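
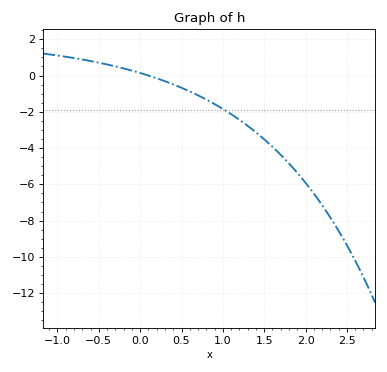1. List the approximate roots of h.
0.1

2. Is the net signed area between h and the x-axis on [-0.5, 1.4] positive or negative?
negative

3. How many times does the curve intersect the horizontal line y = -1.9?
1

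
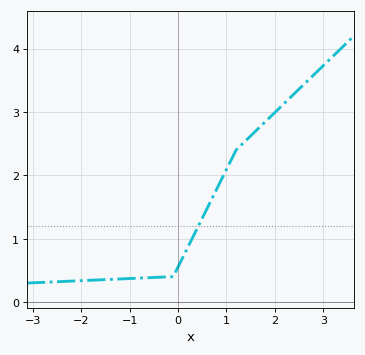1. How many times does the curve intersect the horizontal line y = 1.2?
1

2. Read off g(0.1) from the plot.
0.708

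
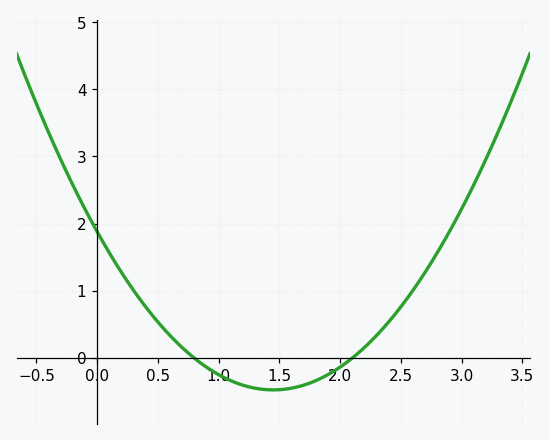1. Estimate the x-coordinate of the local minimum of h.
1.4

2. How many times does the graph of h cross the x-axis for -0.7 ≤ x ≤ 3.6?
2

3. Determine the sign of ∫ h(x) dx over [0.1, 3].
positive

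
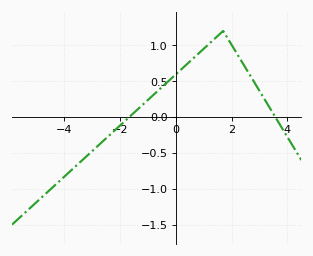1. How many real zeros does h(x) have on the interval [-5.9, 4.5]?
2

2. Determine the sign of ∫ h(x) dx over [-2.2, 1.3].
positive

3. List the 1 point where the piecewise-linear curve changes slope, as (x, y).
(1.7, 1.2)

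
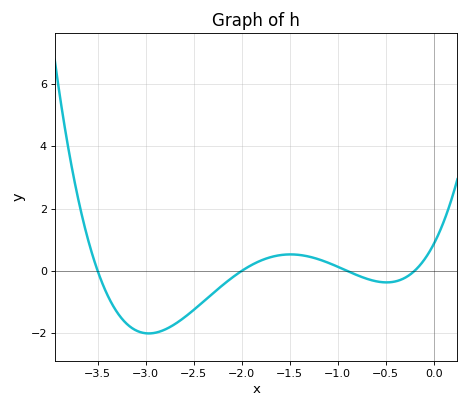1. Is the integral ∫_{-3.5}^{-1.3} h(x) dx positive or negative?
negative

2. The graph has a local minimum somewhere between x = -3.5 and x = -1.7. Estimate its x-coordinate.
-3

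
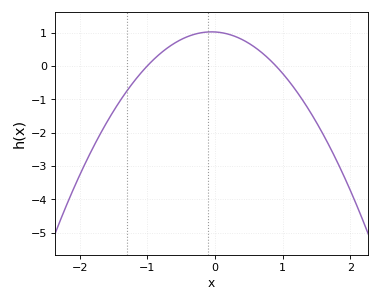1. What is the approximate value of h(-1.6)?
-1.69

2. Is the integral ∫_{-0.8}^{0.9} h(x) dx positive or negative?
positive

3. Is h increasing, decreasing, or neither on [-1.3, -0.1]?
increasing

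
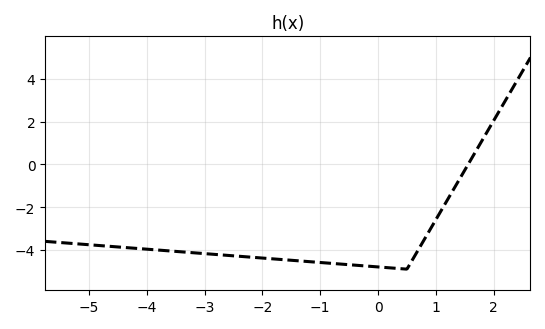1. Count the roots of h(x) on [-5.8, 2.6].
1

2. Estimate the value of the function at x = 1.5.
-0.2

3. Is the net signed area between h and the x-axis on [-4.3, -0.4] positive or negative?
negative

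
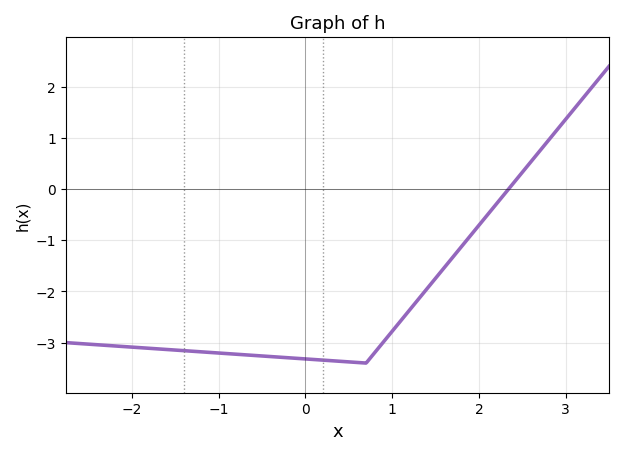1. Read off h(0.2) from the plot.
-3.34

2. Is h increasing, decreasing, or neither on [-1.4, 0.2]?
decreasing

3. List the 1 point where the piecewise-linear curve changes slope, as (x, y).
(0.7, -3.4)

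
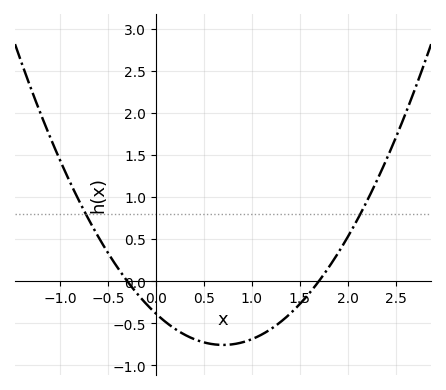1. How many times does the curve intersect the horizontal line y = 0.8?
2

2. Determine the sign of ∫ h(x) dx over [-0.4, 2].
negative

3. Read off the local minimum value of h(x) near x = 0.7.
-0.75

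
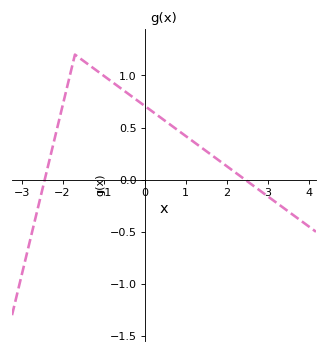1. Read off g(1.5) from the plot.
0.274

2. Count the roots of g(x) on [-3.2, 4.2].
2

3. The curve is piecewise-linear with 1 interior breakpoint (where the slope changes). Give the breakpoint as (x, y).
(-1.7, 1.2)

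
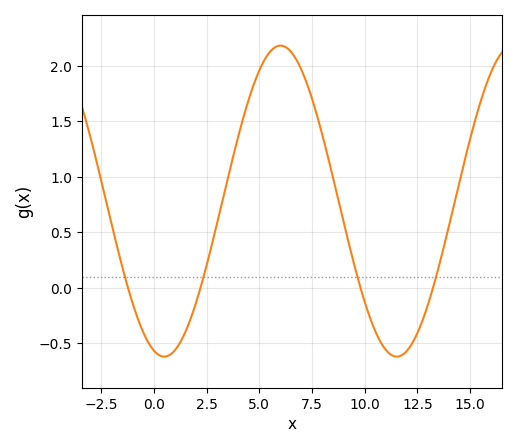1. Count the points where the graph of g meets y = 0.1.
4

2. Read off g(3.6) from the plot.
1.05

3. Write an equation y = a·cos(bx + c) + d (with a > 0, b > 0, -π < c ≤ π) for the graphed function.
y = 1.4cos(0.57x + 2.9) + 0.78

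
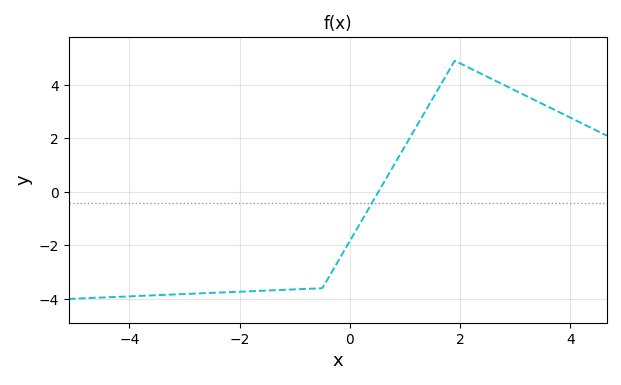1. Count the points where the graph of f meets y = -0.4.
1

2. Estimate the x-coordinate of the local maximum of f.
2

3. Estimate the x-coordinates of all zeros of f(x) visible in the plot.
0.6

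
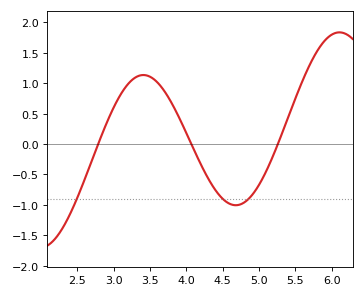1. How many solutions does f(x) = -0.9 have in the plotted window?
3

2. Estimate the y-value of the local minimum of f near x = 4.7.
-1.01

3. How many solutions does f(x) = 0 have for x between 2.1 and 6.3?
3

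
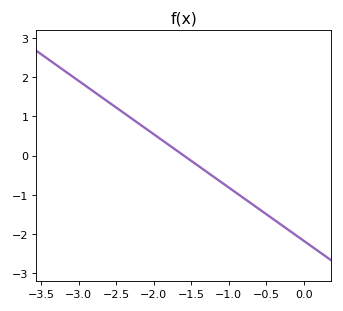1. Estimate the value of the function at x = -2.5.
1.22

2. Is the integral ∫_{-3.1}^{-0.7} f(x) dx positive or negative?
positive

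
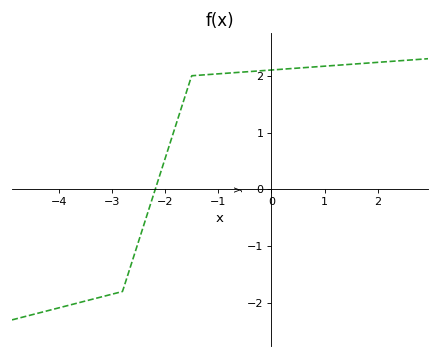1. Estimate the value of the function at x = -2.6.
-1.22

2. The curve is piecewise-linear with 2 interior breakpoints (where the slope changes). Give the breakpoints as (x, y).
(-2.8, -1.8); (-1.5, 2)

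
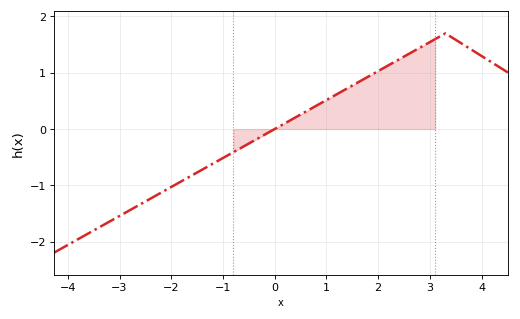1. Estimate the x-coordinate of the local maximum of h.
3.3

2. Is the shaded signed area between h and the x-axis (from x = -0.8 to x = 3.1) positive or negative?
positive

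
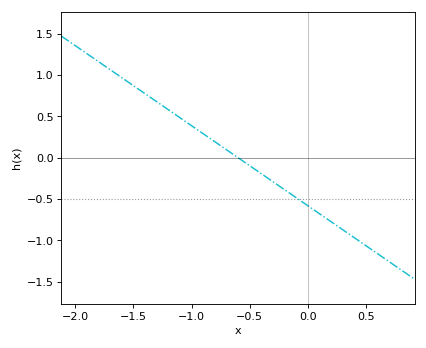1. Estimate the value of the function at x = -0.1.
-0.485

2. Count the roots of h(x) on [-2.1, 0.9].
1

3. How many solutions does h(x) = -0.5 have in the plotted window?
1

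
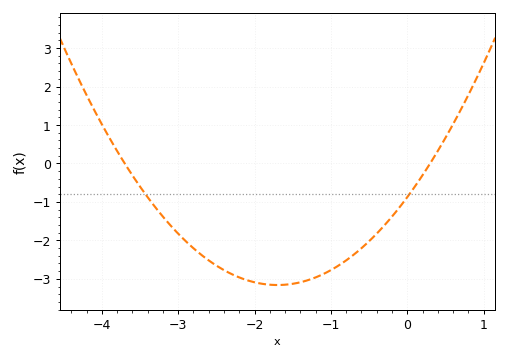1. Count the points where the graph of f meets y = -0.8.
2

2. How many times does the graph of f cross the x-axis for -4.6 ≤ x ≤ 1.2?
2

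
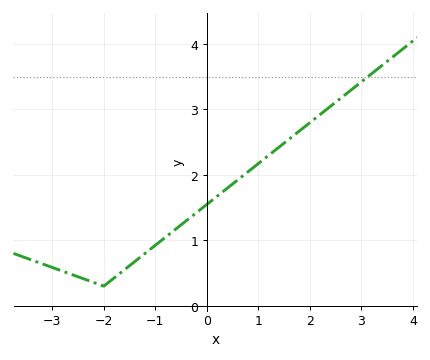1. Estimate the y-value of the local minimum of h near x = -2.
0.3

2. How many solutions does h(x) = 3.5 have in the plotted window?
1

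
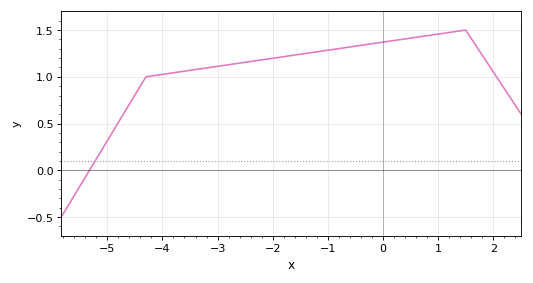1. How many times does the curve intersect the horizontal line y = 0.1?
1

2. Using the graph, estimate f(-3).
1.1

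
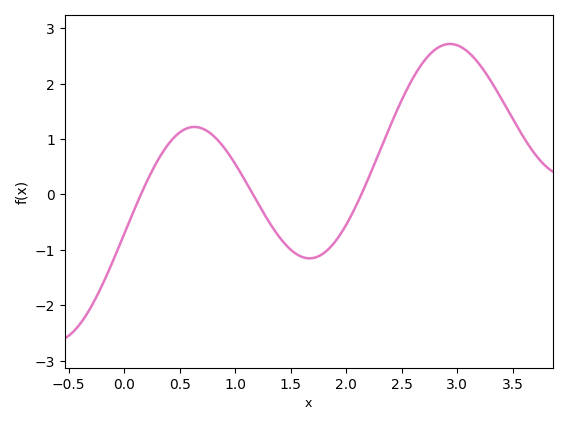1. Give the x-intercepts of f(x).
0.151, 1.16, 2.14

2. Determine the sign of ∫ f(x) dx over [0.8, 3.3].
positive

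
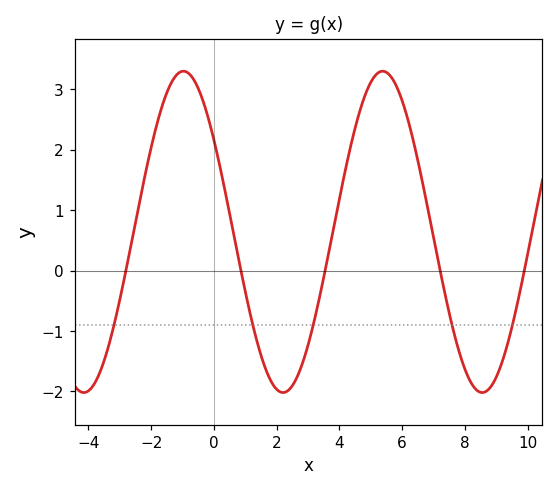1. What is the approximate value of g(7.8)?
-1.32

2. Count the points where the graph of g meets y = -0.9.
5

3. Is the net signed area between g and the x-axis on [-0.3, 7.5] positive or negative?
positive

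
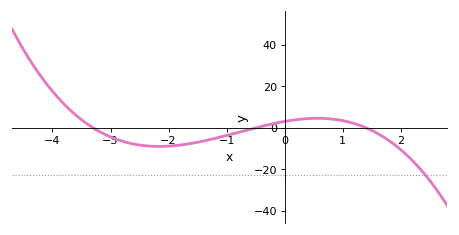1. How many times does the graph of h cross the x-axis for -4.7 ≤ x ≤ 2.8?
3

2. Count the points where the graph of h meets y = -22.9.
1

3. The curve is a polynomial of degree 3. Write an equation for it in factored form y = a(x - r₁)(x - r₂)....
y = -1.33(x + 3.3)(x + 0.5)(x - 1.4)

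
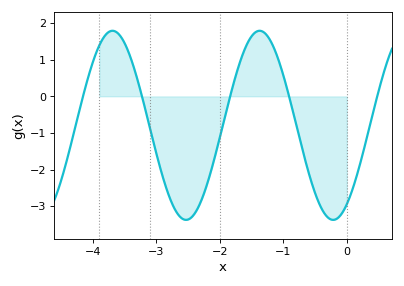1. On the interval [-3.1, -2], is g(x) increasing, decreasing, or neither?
neither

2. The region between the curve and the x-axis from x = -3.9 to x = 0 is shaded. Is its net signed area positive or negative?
negative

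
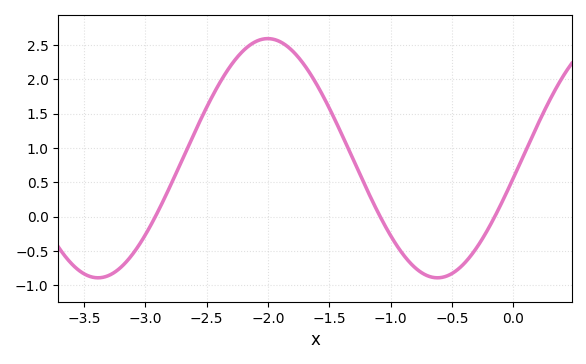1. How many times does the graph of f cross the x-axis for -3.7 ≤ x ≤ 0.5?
3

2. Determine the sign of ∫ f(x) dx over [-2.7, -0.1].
positive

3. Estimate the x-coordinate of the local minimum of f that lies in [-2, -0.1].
-0.6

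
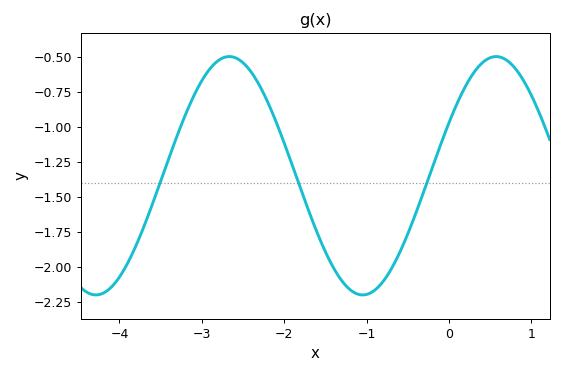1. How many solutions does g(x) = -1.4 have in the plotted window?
3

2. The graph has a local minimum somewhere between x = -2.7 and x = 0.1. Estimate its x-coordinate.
-1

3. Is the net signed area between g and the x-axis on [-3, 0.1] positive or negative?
negative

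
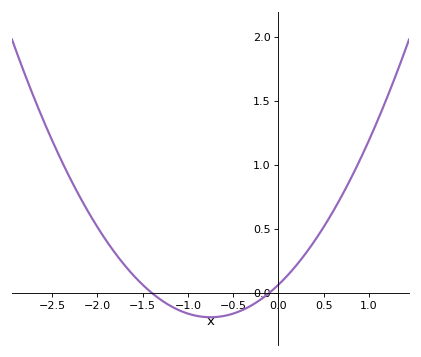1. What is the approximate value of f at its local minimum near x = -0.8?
-0.19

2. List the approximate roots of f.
-1.4, -0.1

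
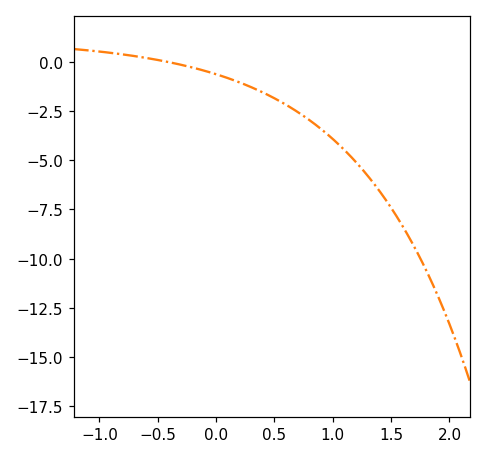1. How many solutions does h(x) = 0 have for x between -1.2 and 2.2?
1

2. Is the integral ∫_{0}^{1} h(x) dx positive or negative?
negative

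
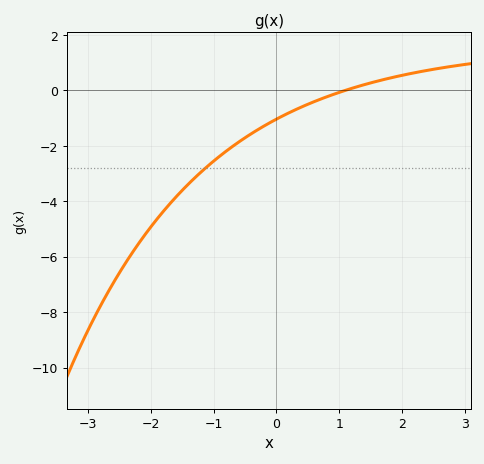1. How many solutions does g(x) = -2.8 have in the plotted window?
1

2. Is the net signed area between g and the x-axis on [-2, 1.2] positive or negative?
negative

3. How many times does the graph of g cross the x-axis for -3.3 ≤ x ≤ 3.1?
1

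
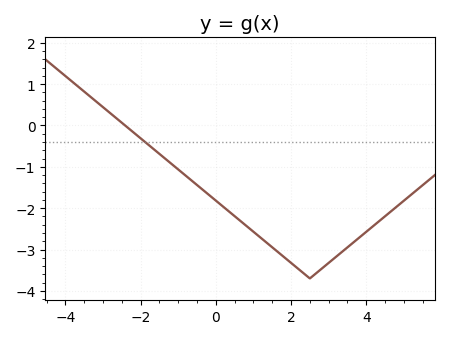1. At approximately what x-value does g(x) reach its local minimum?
2.4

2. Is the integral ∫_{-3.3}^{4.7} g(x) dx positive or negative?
negative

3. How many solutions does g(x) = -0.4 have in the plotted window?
1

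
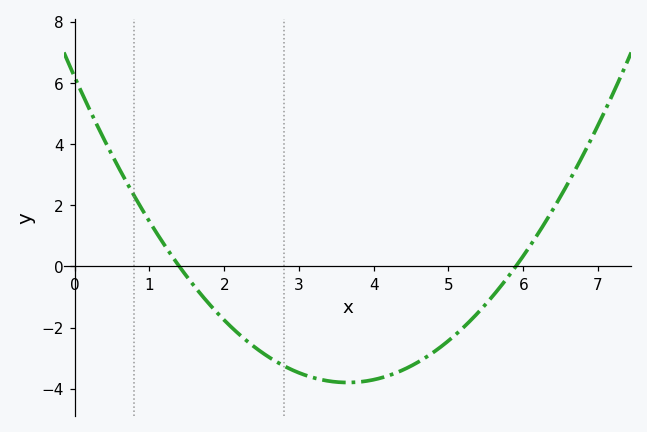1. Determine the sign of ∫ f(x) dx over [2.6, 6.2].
negative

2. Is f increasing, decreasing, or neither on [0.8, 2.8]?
decreasing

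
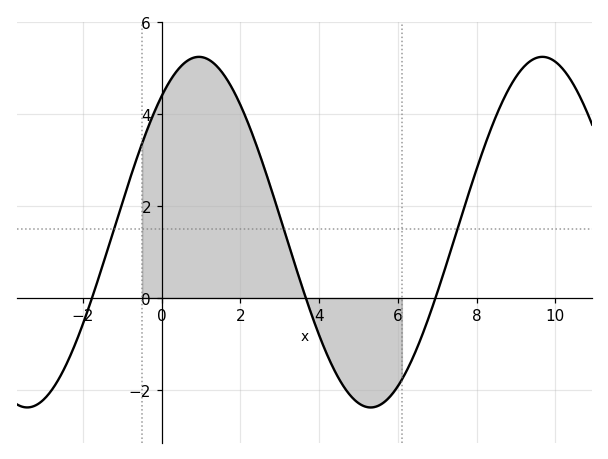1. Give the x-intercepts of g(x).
-1.77, 3.66, 6.96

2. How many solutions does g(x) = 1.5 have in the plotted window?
3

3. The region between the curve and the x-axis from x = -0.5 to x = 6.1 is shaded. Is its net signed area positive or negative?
positive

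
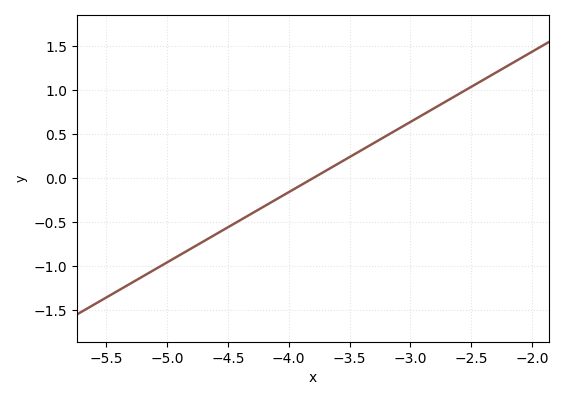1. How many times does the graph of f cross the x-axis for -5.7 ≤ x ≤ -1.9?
1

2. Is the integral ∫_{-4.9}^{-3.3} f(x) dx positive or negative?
negative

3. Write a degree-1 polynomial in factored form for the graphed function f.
y = 0.8(x + 3.8)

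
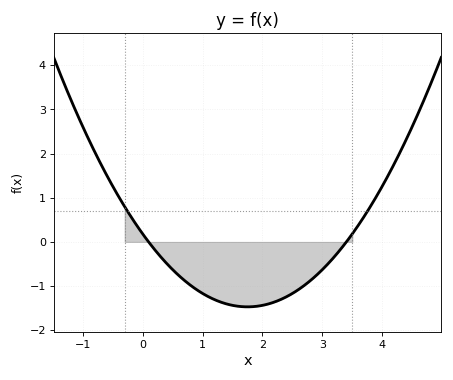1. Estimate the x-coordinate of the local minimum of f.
1.8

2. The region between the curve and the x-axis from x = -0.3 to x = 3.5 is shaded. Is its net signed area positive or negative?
negative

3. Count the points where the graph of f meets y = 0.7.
2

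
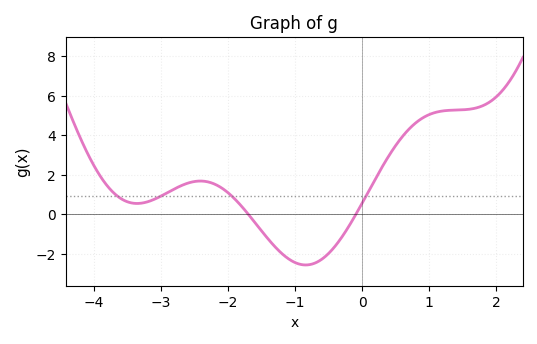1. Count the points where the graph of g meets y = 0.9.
4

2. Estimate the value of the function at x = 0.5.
3.47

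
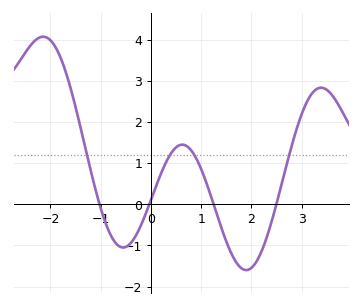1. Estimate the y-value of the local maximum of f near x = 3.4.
2.84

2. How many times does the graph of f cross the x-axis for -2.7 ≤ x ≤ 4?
4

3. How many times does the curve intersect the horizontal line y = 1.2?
4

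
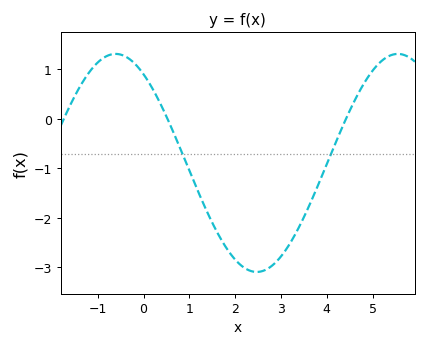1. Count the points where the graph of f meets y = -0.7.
2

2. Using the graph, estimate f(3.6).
-1.8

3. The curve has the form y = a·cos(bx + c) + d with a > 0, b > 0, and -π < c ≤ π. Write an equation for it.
y = 2.2cos(1x + 0.62) - 0.89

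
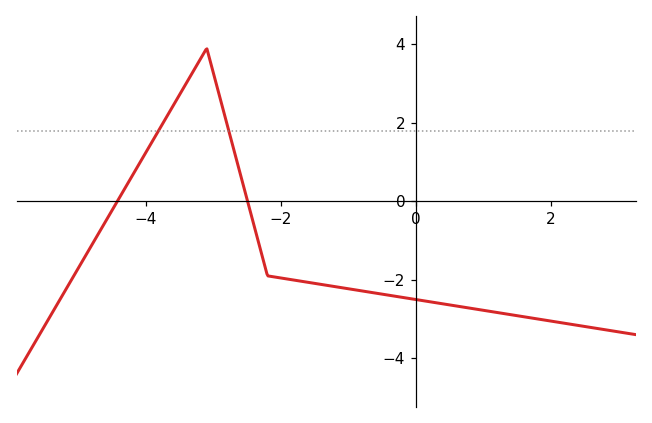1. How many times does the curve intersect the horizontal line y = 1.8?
2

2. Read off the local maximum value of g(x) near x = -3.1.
3.89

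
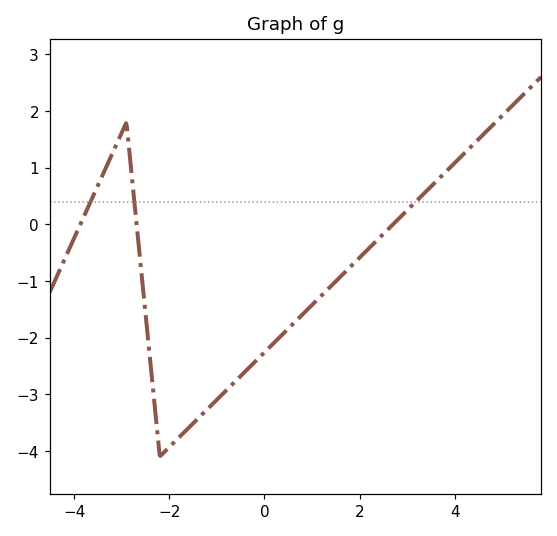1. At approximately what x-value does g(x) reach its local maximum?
-3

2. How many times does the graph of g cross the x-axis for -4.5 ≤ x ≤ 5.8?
3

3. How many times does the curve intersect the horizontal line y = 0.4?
3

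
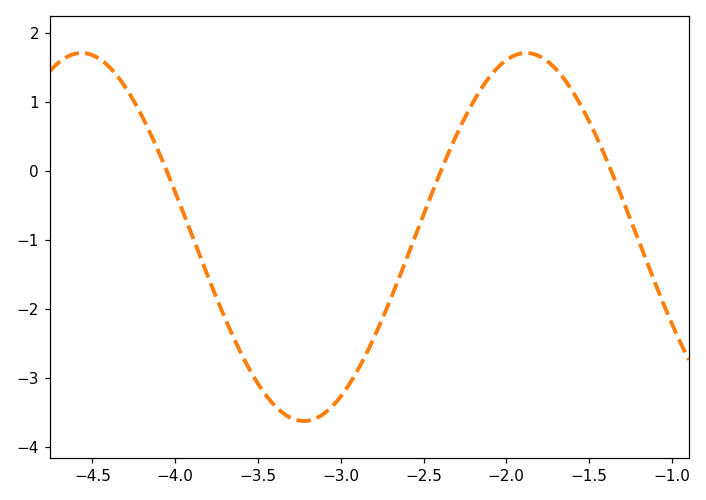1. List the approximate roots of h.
-4.05, -2.39, -1.37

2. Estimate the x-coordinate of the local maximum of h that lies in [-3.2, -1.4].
-1.88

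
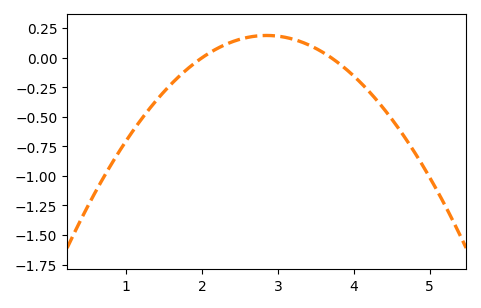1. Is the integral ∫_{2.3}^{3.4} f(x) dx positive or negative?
positive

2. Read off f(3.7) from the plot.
0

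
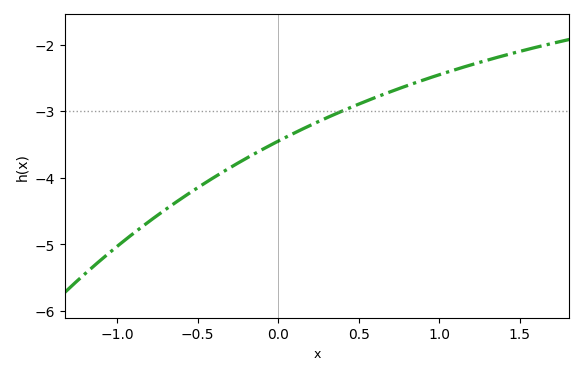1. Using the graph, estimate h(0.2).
-3.2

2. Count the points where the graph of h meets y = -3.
1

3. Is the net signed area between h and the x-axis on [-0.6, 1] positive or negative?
negative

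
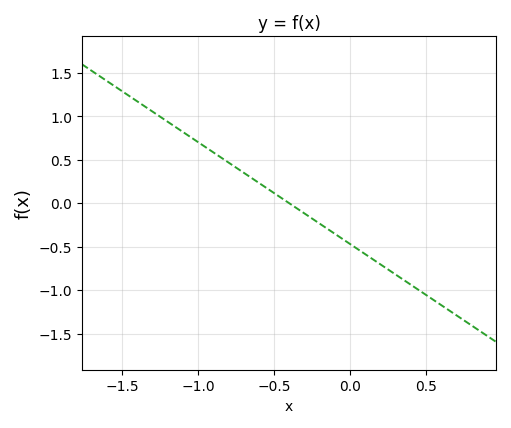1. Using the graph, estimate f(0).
-0.468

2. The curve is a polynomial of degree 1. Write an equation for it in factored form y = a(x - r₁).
y = -1.17(x + 0.4)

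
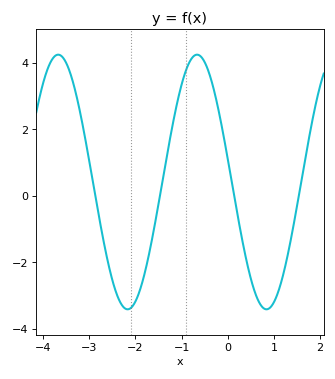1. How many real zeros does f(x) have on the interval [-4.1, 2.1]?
4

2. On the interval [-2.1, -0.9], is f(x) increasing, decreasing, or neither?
increasing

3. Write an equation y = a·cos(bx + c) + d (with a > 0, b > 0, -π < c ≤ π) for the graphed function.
y = 3.83cos(2.1x + 1.4) + 0.42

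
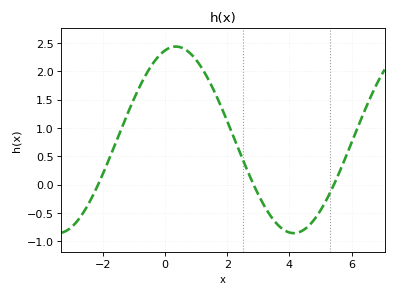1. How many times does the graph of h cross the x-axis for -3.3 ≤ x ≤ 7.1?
3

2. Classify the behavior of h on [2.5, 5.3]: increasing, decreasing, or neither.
neither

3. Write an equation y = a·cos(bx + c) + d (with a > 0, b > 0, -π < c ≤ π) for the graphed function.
y = 1.65cos(0.83x - 0.29) + 0.79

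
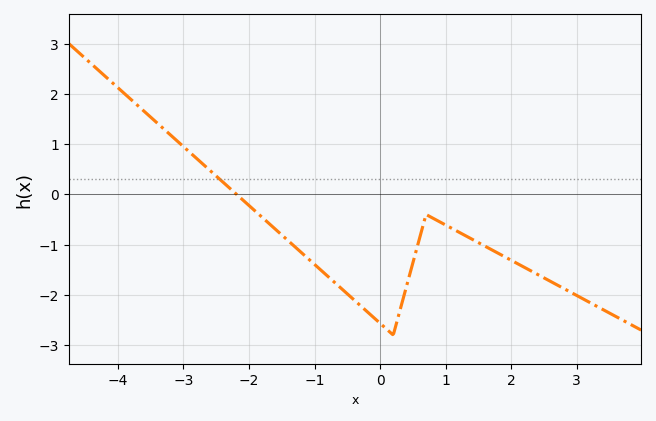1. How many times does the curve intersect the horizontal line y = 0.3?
1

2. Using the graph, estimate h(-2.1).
-0.1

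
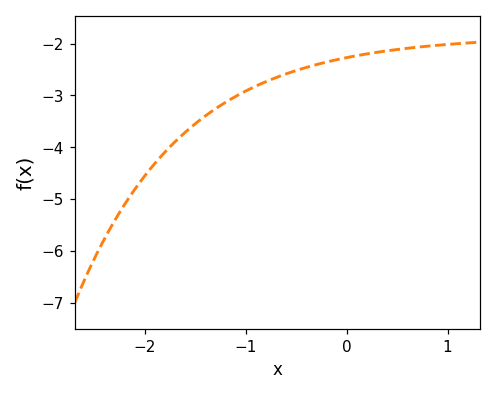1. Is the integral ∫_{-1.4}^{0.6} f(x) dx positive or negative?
negative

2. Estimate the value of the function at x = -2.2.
-5.1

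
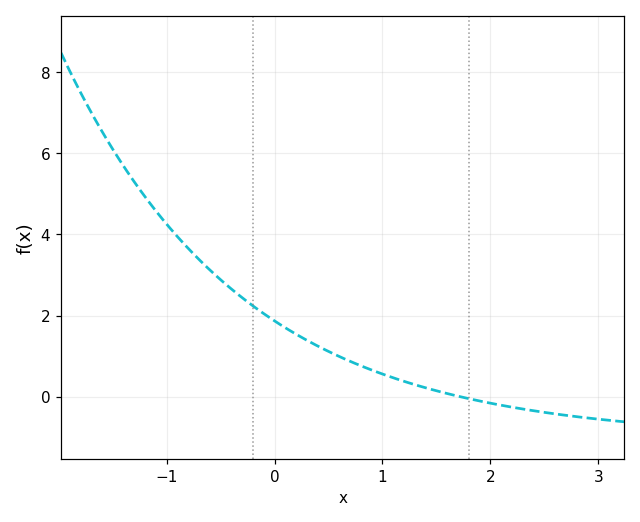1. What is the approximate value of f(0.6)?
1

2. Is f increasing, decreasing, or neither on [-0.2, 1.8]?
decreasing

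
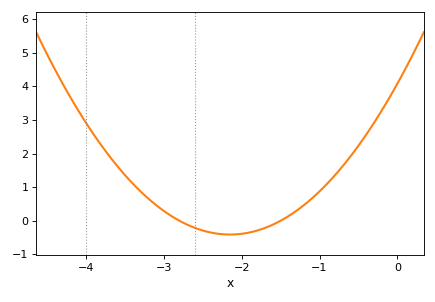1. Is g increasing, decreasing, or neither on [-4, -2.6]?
decreasing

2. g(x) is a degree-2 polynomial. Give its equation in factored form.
y = 0.97(x + 2.8)(x + 1.5)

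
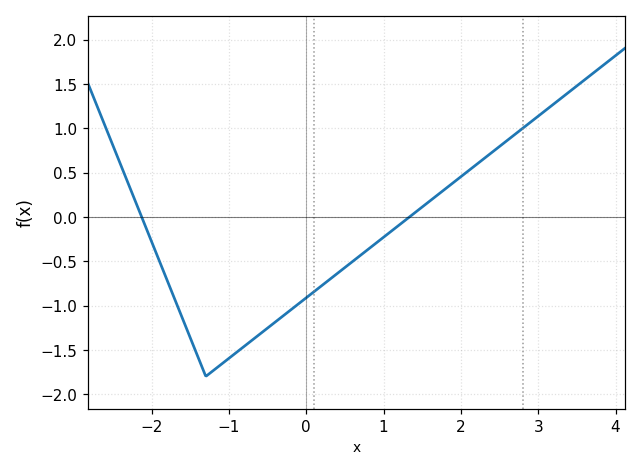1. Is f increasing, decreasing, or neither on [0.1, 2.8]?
increasing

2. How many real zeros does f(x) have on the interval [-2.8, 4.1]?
2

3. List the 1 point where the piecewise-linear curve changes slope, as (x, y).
(-1.3, -1.8)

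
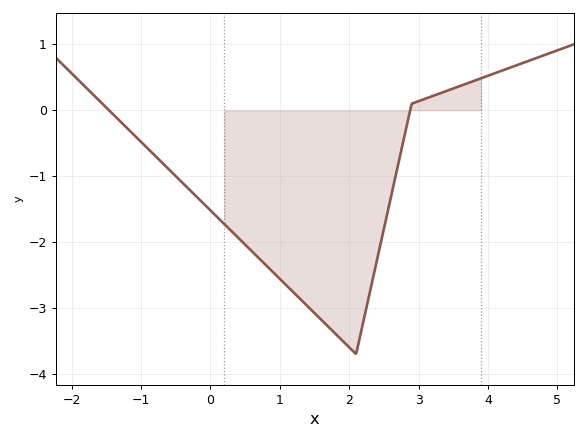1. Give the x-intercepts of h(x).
-1.46, 2.88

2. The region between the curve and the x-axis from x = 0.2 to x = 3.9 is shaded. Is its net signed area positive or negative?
negative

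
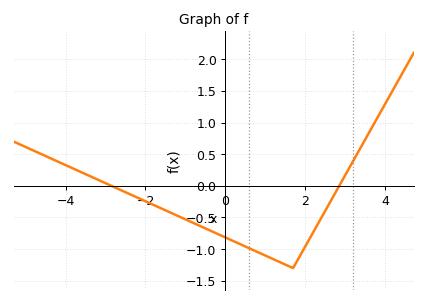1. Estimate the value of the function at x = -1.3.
-0.45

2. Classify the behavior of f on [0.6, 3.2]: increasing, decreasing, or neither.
neither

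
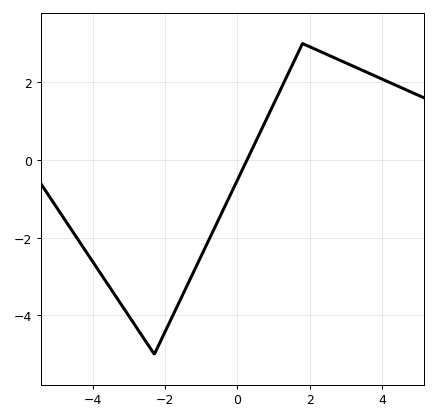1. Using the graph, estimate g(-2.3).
-5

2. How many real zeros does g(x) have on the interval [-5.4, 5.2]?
1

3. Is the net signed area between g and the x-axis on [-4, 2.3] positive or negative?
negative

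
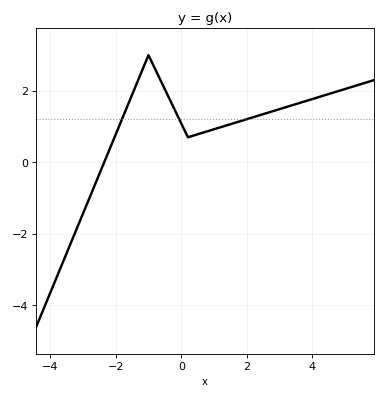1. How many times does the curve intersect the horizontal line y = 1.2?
3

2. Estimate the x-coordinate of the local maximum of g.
-0.998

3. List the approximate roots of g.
-2.35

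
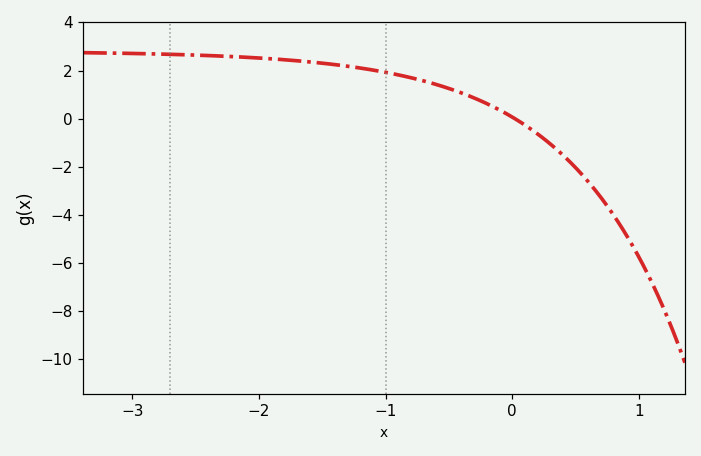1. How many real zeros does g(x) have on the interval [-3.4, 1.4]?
1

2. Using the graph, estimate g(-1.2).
2.1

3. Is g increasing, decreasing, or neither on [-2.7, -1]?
decreasing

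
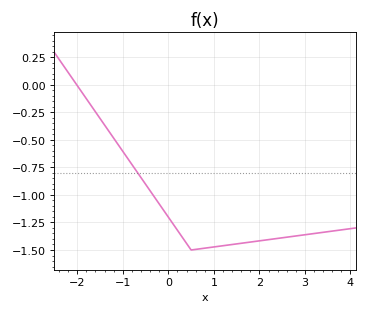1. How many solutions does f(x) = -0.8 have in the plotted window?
1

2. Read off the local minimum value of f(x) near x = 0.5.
-1.5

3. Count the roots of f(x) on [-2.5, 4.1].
1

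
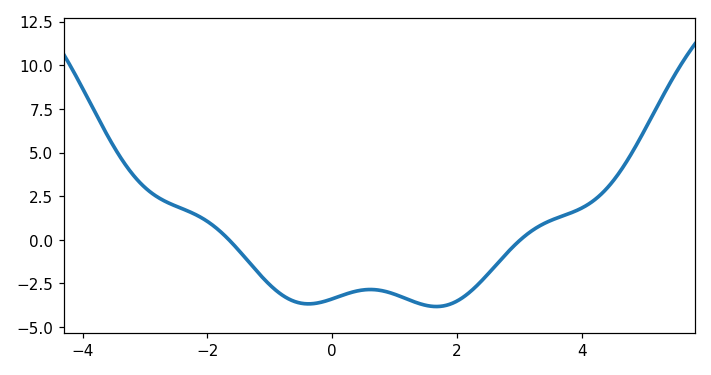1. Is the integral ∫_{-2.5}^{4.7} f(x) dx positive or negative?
negative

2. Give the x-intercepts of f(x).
-1.6, 3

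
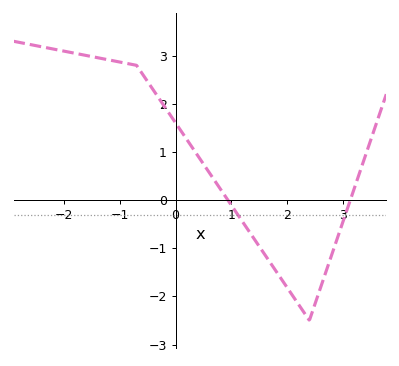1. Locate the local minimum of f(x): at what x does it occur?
2.4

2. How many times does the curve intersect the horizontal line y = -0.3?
2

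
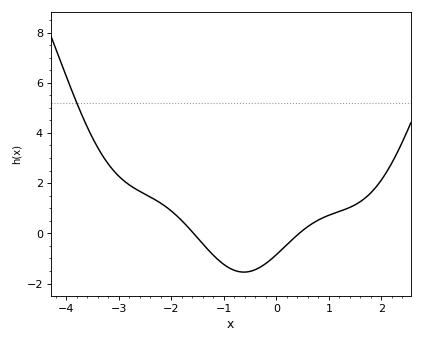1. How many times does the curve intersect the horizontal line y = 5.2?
1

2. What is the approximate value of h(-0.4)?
-1.4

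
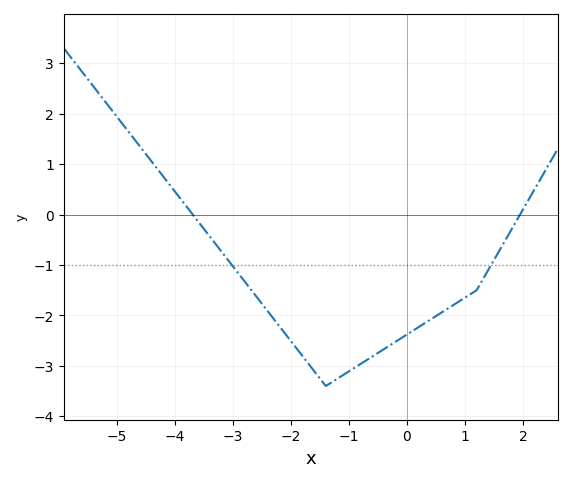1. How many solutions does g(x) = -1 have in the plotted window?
2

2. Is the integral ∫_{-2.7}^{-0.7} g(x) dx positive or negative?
negative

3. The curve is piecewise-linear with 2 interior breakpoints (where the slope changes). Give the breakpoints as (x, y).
(-1.4, -3.4); (1.2, -1.5)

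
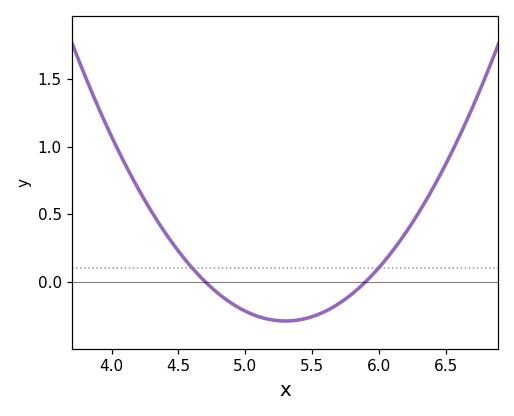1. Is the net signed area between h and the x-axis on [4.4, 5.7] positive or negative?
negative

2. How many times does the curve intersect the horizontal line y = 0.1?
2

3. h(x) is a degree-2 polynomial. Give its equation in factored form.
y = 0.81(x - 4.7)(x - 5.9)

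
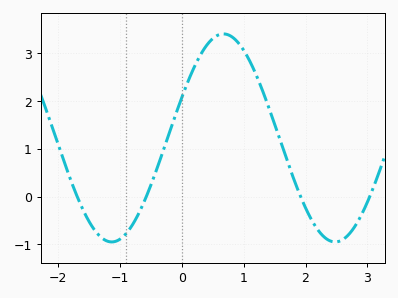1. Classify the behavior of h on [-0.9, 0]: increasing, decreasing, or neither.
increasing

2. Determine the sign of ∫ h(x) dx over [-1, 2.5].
positive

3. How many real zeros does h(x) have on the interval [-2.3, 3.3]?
4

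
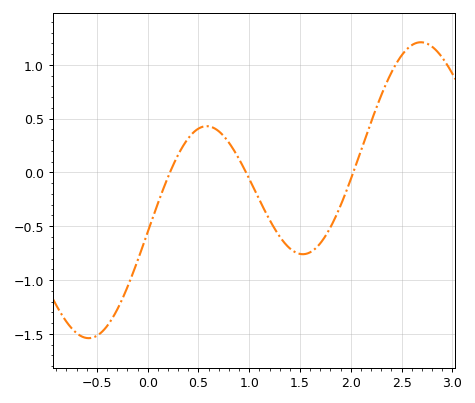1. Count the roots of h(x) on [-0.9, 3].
3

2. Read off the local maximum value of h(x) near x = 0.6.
0.45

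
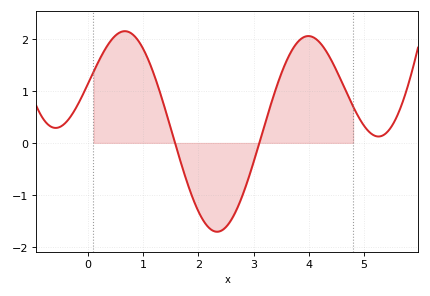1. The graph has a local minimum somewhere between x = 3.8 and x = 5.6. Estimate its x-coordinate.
5.26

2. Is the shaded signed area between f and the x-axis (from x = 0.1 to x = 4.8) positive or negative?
positive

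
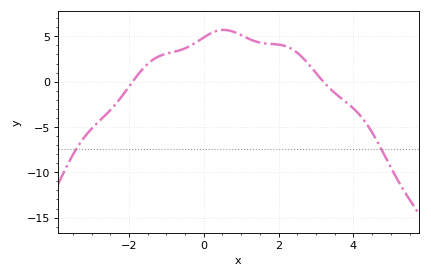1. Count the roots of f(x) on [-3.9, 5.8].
2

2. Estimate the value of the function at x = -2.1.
-1.12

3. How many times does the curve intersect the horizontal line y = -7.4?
2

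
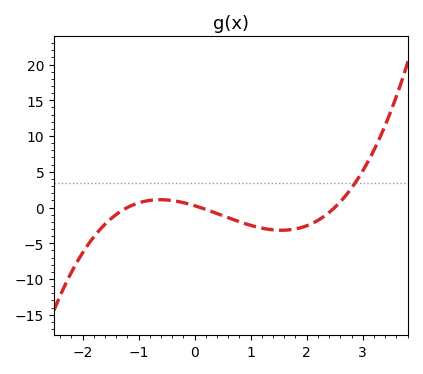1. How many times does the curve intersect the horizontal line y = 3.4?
1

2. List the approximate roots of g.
-1.2, 0.1, 2.5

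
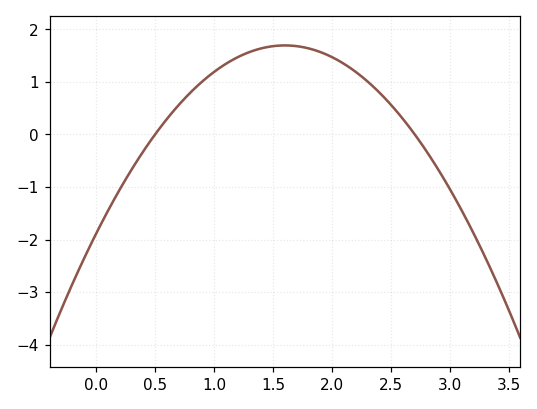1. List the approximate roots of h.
0.5, 2.7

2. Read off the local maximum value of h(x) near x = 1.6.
1.7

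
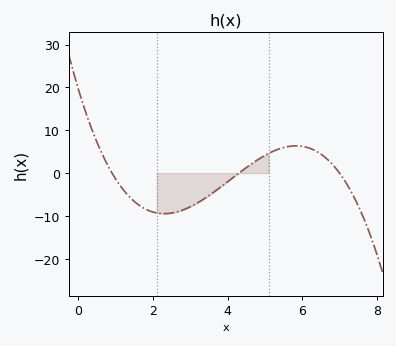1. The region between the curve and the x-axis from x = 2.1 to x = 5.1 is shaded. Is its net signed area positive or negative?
negative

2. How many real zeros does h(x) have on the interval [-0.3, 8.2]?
3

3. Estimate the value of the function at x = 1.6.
-7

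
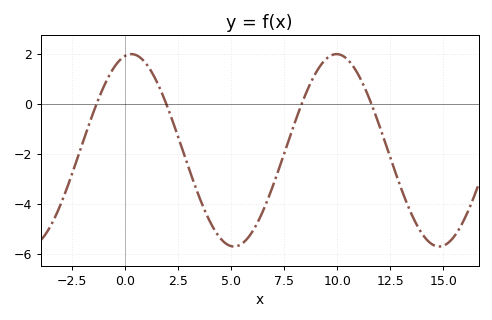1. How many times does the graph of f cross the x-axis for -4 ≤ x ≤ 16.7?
4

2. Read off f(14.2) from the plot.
-5.4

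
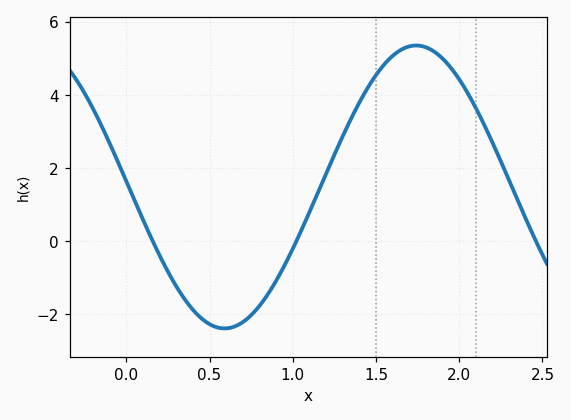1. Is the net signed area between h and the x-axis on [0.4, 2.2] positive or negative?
positive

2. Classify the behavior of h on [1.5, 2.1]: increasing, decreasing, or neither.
neither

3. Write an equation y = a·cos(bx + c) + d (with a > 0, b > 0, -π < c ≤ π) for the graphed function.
y = 3.87cos(2.73x + 1.53) + 1.48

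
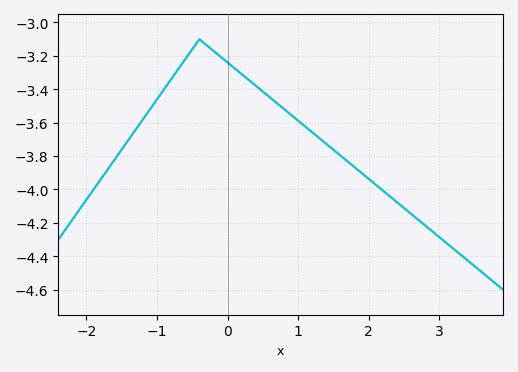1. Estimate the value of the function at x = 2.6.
-4.15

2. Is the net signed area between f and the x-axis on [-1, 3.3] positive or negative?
negative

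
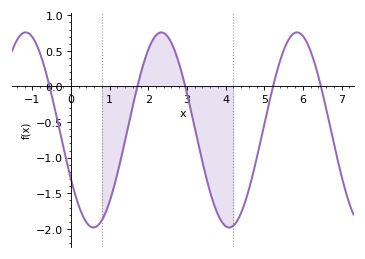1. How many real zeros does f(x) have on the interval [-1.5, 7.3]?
5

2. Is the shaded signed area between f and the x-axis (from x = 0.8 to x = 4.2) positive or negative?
negative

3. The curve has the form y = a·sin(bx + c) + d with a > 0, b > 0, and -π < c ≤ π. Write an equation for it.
y = 1.37sin(1.79x - 2.61) - 0.61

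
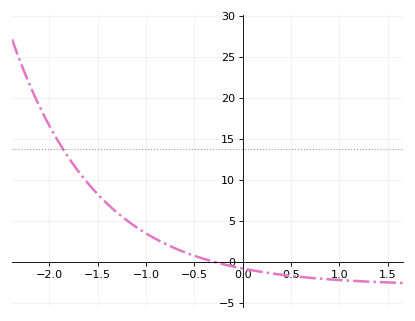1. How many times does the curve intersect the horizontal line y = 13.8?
1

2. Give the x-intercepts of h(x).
-0.291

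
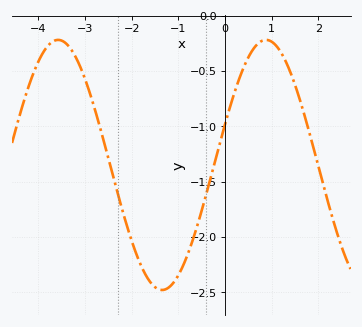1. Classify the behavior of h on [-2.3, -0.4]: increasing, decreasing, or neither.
neither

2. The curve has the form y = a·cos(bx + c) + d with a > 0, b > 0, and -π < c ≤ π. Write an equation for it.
y = 1.13cos(1.41x - 1.24) - 1.35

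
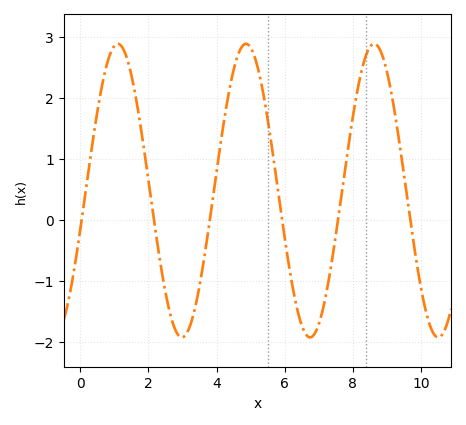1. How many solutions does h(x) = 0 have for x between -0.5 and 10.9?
6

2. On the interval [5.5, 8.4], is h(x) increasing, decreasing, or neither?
neither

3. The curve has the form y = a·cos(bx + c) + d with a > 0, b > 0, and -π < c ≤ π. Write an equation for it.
y = 2.41cos(1.7x - 1.8) + 0.48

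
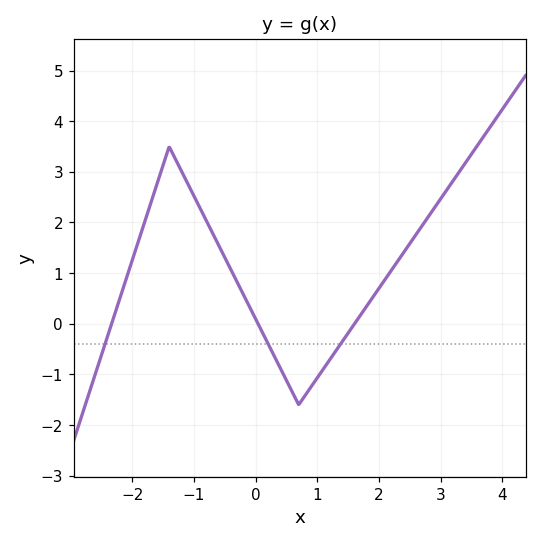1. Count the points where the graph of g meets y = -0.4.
3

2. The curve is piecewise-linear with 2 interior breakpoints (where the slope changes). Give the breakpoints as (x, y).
(-1.4, 3.5); (0.7, -1.6)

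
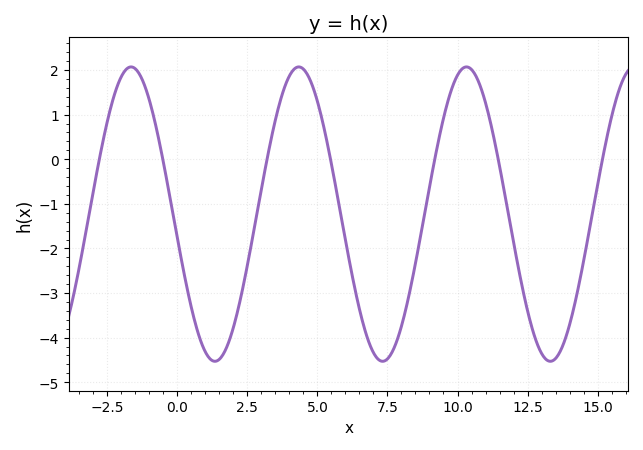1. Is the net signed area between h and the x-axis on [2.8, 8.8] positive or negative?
negative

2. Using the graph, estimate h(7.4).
-4.5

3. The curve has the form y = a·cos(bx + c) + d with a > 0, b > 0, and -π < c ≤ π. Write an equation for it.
y = 3.3cos(1.1x + 1.7) - 1.23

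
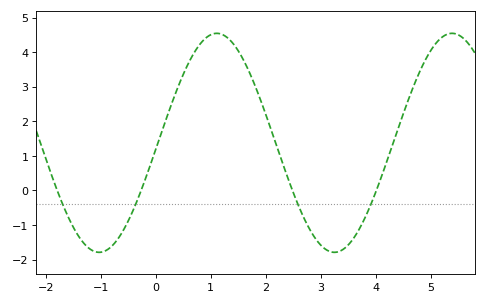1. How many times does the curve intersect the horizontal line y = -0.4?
4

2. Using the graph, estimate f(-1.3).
-1.5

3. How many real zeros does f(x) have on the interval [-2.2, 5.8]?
4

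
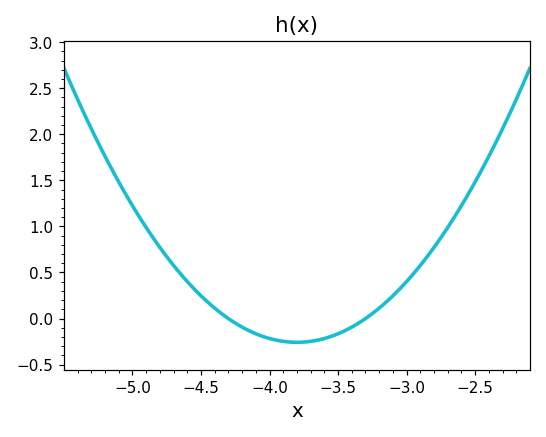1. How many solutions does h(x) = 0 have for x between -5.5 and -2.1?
2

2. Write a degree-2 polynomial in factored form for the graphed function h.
y = 1.03(x + 4.3)(x + 3.3)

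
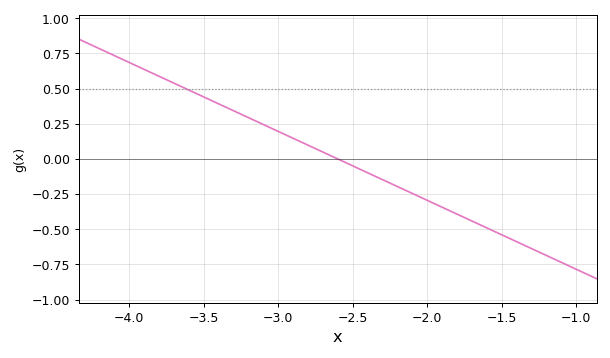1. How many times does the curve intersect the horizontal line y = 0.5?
1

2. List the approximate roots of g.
-2.6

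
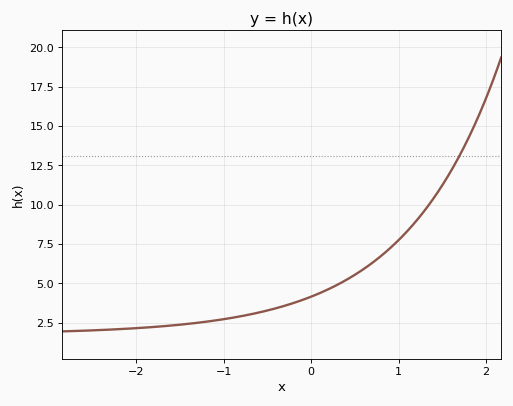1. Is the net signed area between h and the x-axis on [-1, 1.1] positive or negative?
positive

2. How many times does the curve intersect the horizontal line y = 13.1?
1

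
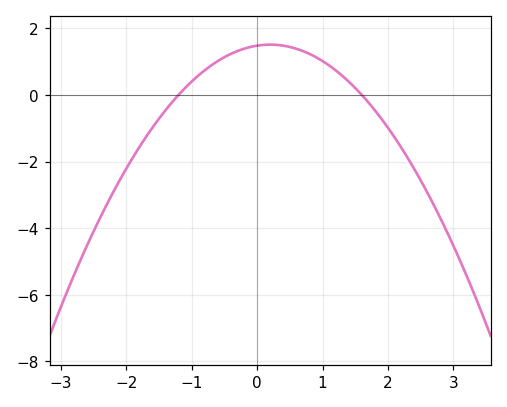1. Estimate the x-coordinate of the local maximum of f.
0.2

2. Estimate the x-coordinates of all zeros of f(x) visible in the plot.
-1.2, 1.6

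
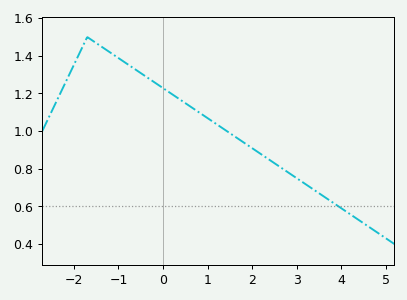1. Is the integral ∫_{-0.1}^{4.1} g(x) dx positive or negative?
positive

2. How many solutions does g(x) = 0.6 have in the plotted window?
1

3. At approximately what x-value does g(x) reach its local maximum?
-1.6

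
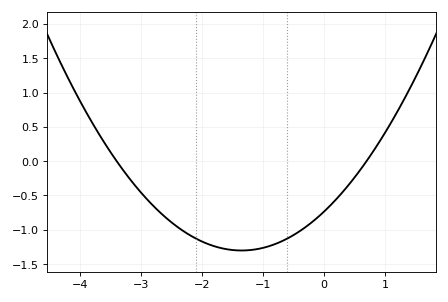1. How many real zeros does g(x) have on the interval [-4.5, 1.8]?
2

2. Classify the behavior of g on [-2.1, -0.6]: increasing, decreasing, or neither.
neither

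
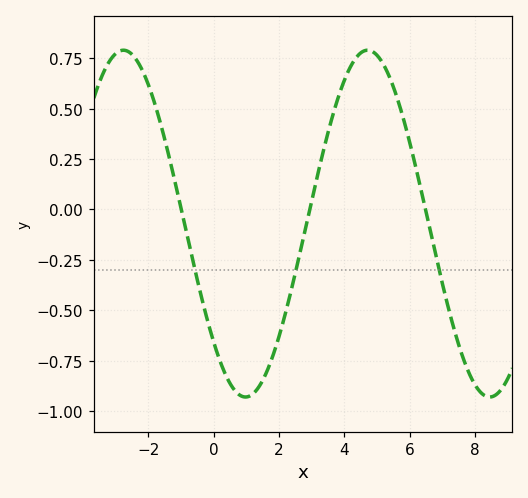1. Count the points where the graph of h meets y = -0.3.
3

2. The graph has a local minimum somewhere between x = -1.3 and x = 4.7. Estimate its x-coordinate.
1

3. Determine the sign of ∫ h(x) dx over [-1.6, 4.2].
negative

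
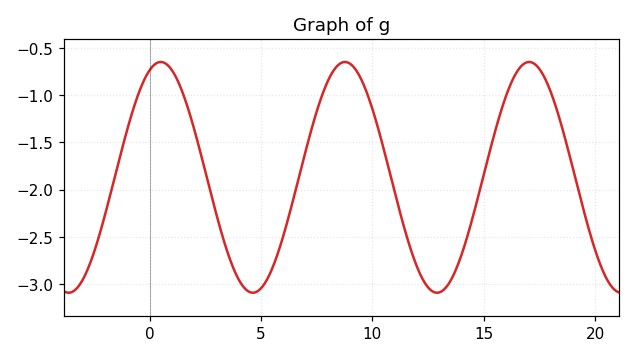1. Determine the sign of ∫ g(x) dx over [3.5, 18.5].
negative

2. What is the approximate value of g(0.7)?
-0.65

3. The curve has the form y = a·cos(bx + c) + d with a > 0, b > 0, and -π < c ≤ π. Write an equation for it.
y = 1.22cos(0.76x - 0.38) - 1.87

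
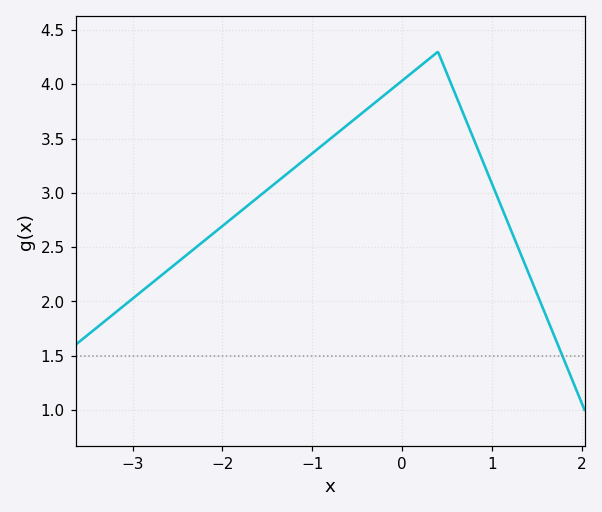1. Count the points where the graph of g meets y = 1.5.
1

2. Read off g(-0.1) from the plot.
3.97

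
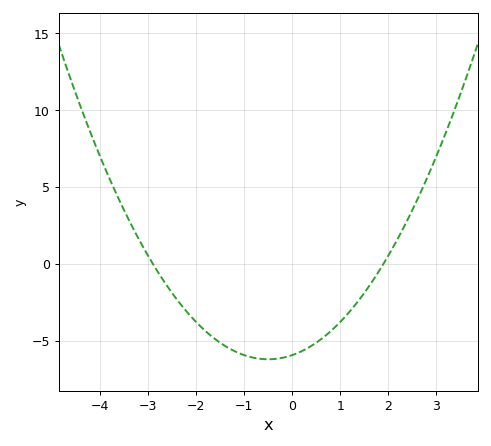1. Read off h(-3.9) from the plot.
6.5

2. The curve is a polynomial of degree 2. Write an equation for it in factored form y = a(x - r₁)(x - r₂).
y = 1.08(x + 2.9)(x - 1.9)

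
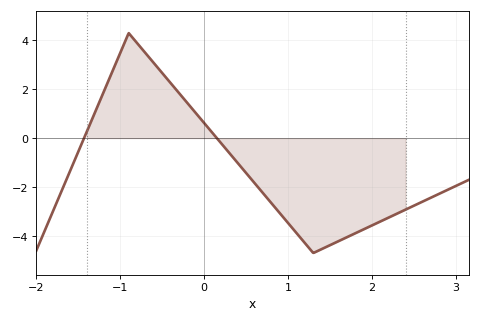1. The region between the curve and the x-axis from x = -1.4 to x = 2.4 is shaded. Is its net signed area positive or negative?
negative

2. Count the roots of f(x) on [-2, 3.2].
2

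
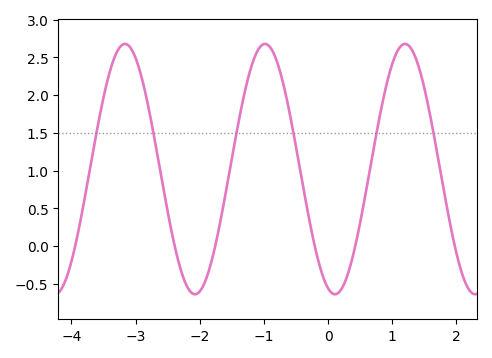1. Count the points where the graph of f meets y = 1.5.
6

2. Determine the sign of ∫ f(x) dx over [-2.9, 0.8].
positive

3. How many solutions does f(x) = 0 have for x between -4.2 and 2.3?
6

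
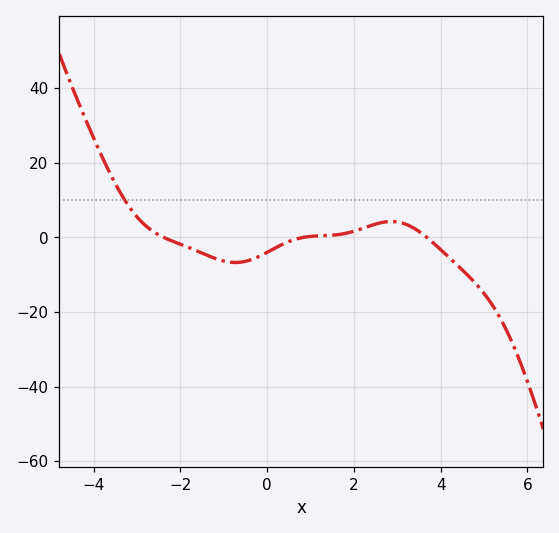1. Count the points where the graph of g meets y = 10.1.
1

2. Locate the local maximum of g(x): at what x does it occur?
2.8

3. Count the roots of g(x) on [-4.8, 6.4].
3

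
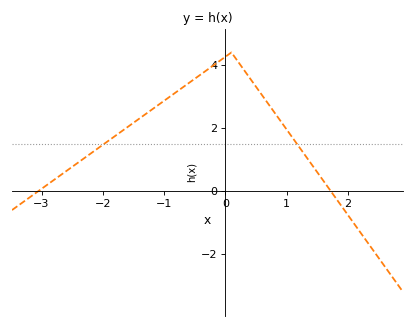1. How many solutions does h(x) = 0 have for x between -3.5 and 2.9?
2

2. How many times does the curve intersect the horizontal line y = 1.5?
2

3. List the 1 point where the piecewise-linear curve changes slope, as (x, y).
(0.1, 4.4)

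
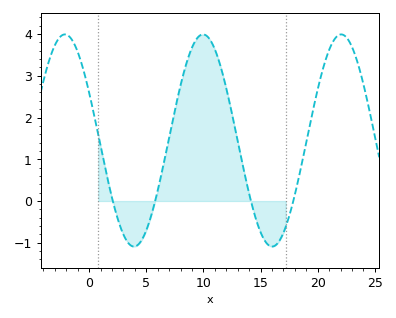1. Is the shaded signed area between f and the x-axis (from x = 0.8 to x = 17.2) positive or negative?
positive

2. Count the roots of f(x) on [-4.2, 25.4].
4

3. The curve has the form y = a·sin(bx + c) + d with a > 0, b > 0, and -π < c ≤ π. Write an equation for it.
y = 2.54sin(0.52x + 2.7) + 1.45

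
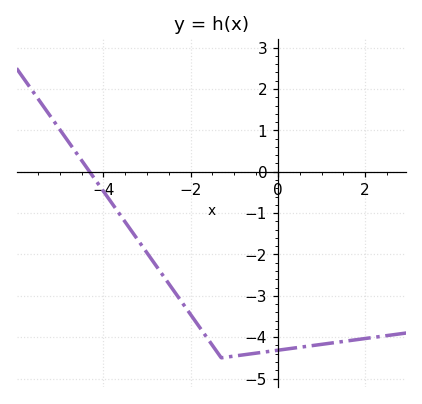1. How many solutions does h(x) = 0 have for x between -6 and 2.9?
1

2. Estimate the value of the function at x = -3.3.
-1.52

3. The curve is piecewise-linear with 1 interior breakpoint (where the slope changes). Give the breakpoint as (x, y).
(-1.3, -4.5)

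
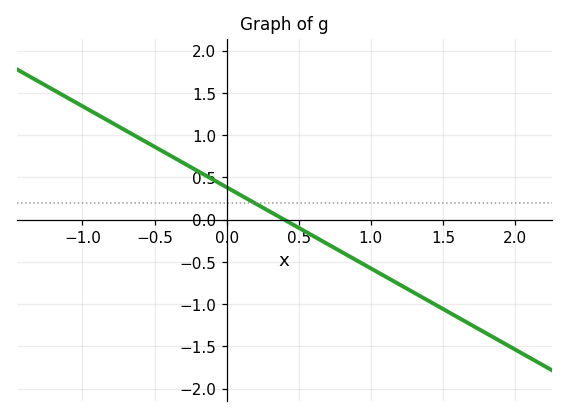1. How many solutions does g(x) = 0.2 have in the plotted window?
1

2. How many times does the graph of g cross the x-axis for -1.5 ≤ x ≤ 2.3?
1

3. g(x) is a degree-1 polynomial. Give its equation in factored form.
y = -0.96(x - 0.4)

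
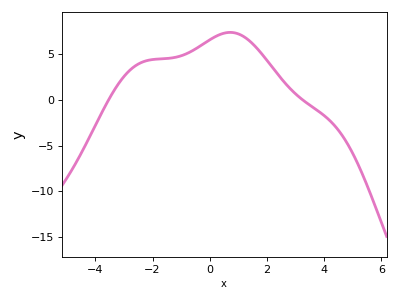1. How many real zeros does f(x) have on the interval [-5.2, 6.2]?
2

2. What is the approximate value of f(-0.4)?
5.5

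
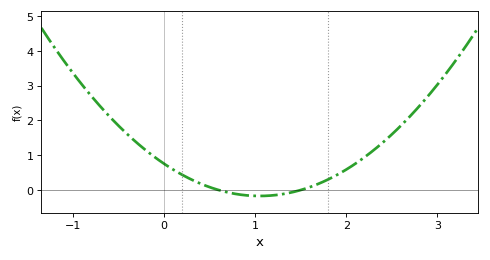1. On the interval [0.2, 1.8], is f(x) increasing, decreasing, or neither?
neither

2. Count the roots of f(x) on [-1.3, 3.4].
2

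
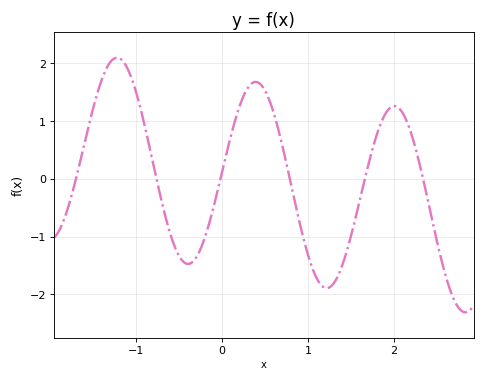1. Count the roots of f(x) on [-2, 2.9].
6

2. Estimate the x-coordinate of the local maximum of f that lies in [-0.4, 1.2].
0.4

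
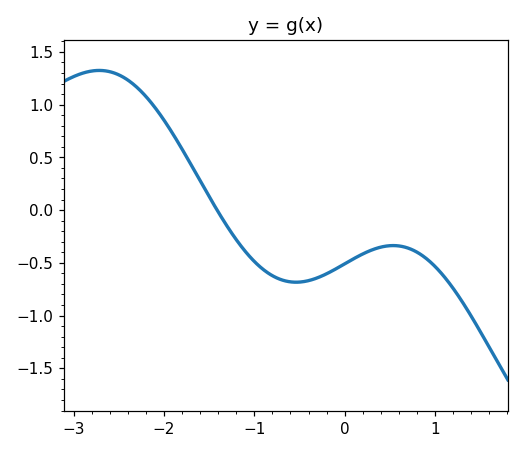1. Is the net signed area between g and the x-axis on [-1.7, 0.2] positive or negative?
negative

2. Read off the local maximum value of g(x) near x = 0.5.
-0.35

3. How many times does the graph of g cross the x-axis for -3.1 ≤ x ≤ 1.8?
1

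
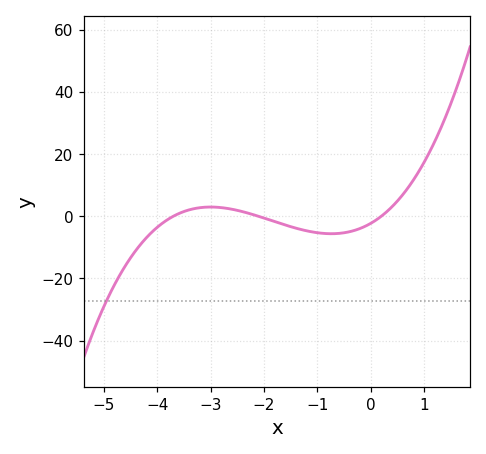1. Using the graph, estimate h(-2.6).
2.28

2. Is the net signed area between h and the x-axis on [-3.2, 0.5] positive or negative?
negative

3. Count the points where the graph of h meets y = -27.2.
1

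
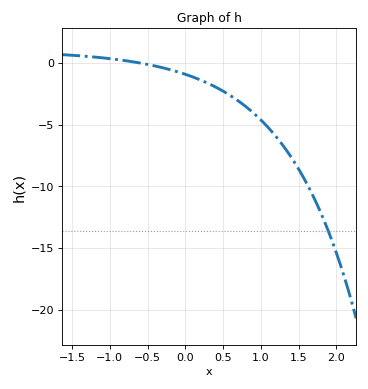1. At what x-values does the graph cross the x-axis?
-0.615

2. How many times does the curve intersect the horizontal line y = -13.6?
1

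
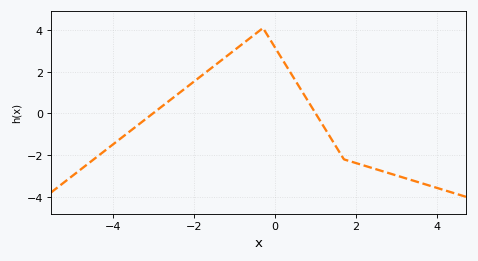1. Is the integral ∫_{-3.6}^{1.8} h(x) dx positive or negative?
positive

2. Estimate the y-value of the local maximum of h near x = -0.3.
4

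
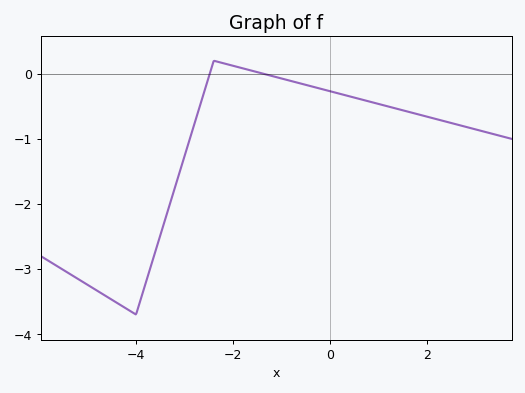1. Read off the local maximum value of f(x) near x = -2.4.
0.2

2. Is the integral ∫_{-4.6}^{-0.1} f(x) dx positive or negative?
negative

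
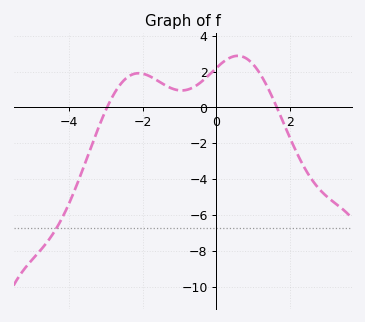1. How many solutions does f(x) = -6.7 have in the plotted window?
1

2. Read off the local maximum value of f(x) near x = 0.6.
2.8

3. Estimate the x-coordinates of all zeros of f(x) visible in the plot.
-3, 1.6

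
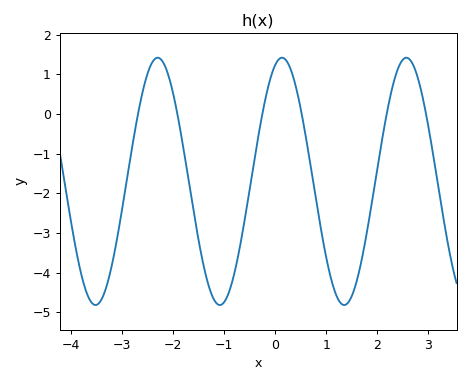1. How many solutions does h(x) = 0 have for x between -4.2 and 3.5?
6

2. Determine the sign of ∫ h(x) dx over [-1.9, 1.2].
negative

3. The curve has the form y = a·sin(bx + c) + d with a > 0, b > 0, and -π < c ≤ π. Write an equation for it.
y = 3.12sin(2.6x + 1.2) - 1.7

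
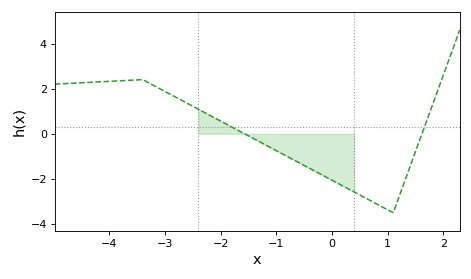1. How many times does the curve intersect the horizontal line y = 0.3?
2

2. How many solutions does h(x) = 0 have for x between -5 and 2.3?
2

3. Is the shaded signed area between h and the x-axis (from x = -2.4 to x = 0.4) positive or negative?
negative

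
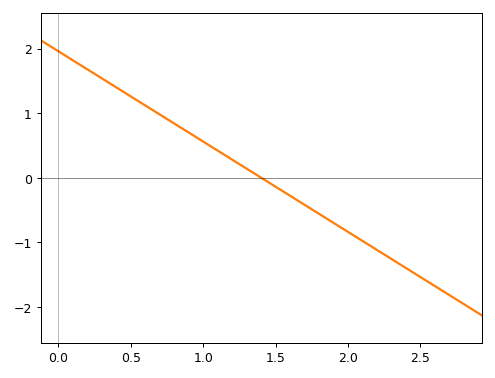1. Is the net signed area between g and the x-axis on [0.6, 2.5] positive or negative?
negative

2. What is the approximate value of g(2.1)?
-0.98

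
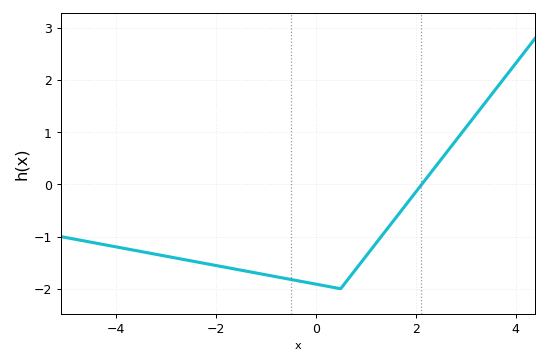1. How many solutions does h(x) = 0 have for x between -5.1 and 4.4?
1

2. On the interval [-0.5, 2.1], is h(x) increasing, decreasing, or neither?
neither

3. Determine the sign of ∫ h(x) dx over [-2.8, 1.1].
negative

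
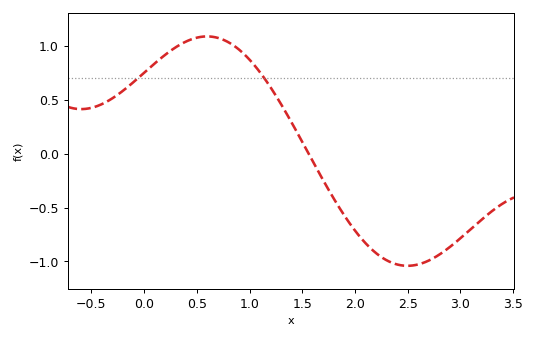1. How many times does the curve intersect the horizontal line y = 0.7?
2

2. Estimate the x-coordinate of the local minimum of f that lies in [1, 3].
2.5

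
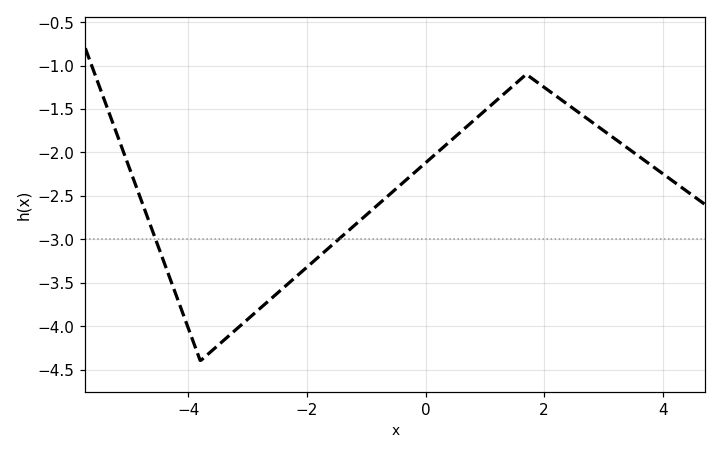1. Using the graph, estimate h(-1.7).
-3.15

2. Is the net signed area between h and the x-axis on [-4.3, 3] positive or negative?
negative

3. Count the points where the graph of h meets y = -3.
2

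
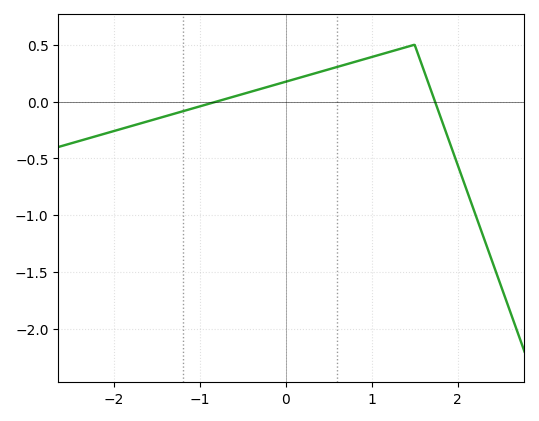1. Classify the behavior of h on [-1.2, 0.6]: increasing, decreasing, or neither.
increasing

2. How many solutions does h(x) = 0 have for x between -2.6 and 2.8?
2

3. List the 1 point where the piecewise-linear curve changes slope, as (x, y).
(1.5, 0.5)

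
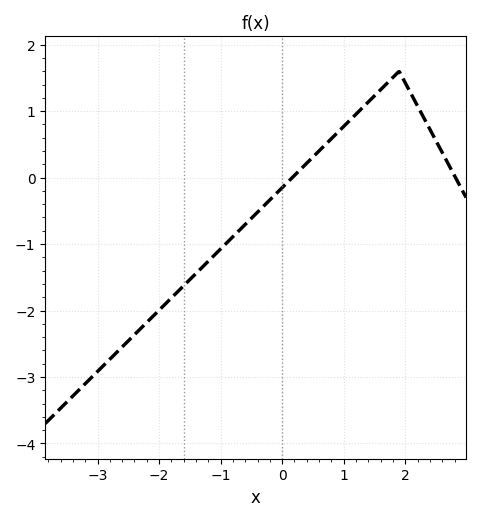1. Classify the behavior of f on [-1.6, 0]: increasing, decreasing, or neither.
increasing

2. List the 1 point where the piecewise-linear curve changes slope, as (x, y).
(1.9, 1.6)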